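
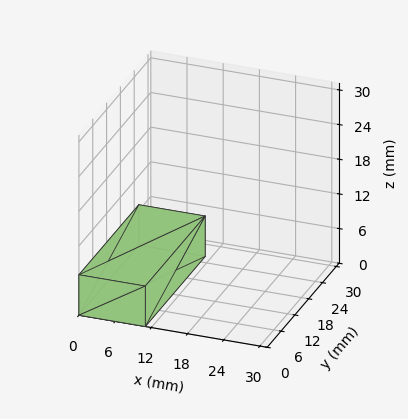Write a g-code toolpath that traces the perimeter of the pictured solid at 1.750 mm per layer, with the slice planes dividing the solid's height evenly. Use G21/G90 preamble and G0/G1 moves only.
Reading the render: the shape is a rectangular box, roughly 11 × 26 mm footprint and 7 mm tall (dimensions read to the nearest mm from the axis ticks). For the g-code, the solid's height is divided into equal slices at the stated Δz and each level perimeter traced with G1 moves after a G0 lift.

; perimeter-only toolpath
G21 ; units = mm
G90 ; absolute positioning
G28 ; home
; layer 1
G0 Z1.750
G0 X0.000 Y0.000
G1 X11.000 Y0.000
G1 X11.000 Y26.000
G1 X0.000 Y26.000
G1 X0.000 Y0.000
; layer 2
G0 Z3.500
G0 X0.000 Y0.000
G1 X11.000 Y0.000
G1 X11.000 Y26.000
G1 X0.000 Y26.000
G1 X0.000 Y0.000
; layer 3
G0 Z5.250
G0 X0.000 Y0.000
G1 X11.000 Y0.000
G1 X11.000 Y26.000
G1 X0.000 Y26.000
G1 X0.000 Y0.000
; layer 4
G0 Z7.000
G0 X0.000 Y0.000
G1 X11.000 Y0.000
G1 X11.000 Y26.000
G1 X0.000 Y26.000
G1 X0.000 Y0.000
M2 ; end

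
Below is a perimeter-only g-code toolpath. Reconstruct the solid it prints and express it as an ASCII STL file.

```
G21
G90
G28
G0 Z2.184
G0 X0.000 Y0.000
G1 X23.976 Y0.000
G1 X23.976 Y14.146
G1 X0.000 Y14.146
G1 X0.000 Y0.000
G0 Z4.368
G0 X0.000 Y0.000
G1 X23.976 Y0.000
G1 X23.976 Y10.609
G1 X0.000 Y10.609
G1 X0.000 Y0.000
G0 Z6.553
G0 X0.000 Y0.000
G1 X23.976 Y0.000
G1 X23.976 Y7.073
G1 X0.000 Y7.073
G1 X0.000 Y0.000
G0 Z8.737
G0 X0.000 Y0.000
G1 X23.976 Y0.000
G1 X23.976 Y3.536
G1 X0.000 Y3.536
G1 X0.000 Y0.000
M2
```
solid part
  facet normal 0.0000 0.0000 -1.0000
    outer loop
      vertex 23.976 17.682 0.000
      vertex 23.976 0.000 0.000
      vertex 0.000 0.000 0.000
    endloop
  endfacet
  facet normal 0.0000 0.0000 -1.0000
    outer loop
      vertex 0.000 17.682 0.000
      vertex 23.976 17.682 0.000
      vertex 0.000 0.000 0.000
    endloop
  endfacet
  facet normal 0.0000 -1.0000 0.0000
    outer loop
      vertex 0.000 0.000 0.000
      vertex 23.976 0.000 0.000
      vertex 23.976 0.000 10.921
    endloop
  endfacet
  facet normal 0.0000 -1.0000 0.0000
    outer loop
      vertex 0.000 0.000 0.000
      vertex 23.976 0.000 10.921
      vertex 0.000 0.000 10.921
    endloop
  endfacet
  facet normal 0.0000 0.5255 0.8508
    outer loop
      vertex 0.000 0.000 10.921
      vertex 23.976 0.000 10.921
      vertex 23.976 17.682 0.000
    endloop
  endfacet
  facet normal 0.0000 0.5255 0.8508
    outer loop
      vertex 0.000 0.000 10.921
      vertex 23.976 17.682 0.000
      vertex 0.000 17.682 0.000
    endloop
  endfacet
  facet normal -1.0000 0.0000 0.0000
    outer loop
      vertex 0.000 0.000 10.921
      vertex 0.000 17.682 0.000
      vertex 0.000 0.000 0.000
    endloop
  endfacet
  facet normal 1.0000 0.0000 0.0000
    outer loop
      vertex 23.976 0.000 0.000
      vertex 23.976 17.682 0.000
      vertex 23.976 0.000 10.921
    endloop
  endfacet
endsolid part

The G0 Z moves step by Δz≈2.184 mm. The G1 loops shrink linearly with z, so the solid tapers from its base footprint up to z≈10.9. Closing with a flat bottom cap and the tapered top and triangulating gives 8 facets — a wedge (ramp): 24 × 17.7 mm base, rising to 10.9 mm along the y=0 edge and sloping linearly to z=0 at y=17.7.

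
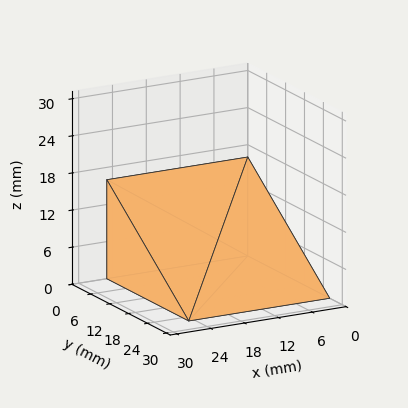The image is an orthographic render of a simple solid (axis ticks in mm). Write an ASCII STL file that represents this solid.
Reading the render: the shape is a wedge (ramp): 25 × 26 mm base, rising to 16 mm along the y=0 edge and sloping linearly to z=0 at y=26 (dimensions read to the nearest mm from the axis ticks). For the STL, each face is triangulated and given an outward normal.

solid part
  facet normal 0.0000 0.0000 -1.0000
    outer loop
      vertex 25.000 26.000 0.000
      vertex 25.000 0.000 0.000
      vertex 0.000 0.000 0.000
    endloop
  endfacet
  facet normal 0.0000 0.0000 -1.0000
    outer loop
      vertex 0.000 26.000 0.000
      vertex 25.000 26.000 0.000
      vertex 0.000 0.000 0.000
    endloop
  endfacet
  facet normal 0.0000 -1.0000 0.0000
    outer loop
      vertex 0.000 0.000 0.000
      vertex 25.000 0.000 0.000
      vertex 25.000 0.000 16.000
    endloop
  endfacet
  facet normal 0.0000 -1.0000 0.0000
    outer loop
      vertex 0.000 0.000 0.000
      vertex 25.000 0.000 16.000
      vertex 0.000 0.000 16.000
    endloop
  endfacet
  facet normal 0.0000 0.5241 0.8517
    outer loop
      vertex 0.000 0.000 16.000
      vertex 25.000 0.000 16.000
      vertex 25.000 26.000 0.000
    endloop
  endfacet
  facet normal 0.0000 0.5241 0.8517
    outer loop
      vertex 0.000 0.000 16.000
      vertex 25.000 26.000 0.000
      vertex 0.000 26.000 0.000
    endloop
  endfacet
  facet normal -1.0000 0.0000 0.0000
    outer loop
      vertex 0.000 0.000 16.000
      vertex 0.000 26.000 0.000
      vertex 0.000 0.000 0.000
    endloop
  endfacet
  facet normal 1.0000 0.0000 0.0000
    outer loop
      vertex 25.000 0.000 0.000
      vertex 25.000 26.000 0.000
      vertex 25.000 0.000 16.000
    endloop
  endfacet
endsolid part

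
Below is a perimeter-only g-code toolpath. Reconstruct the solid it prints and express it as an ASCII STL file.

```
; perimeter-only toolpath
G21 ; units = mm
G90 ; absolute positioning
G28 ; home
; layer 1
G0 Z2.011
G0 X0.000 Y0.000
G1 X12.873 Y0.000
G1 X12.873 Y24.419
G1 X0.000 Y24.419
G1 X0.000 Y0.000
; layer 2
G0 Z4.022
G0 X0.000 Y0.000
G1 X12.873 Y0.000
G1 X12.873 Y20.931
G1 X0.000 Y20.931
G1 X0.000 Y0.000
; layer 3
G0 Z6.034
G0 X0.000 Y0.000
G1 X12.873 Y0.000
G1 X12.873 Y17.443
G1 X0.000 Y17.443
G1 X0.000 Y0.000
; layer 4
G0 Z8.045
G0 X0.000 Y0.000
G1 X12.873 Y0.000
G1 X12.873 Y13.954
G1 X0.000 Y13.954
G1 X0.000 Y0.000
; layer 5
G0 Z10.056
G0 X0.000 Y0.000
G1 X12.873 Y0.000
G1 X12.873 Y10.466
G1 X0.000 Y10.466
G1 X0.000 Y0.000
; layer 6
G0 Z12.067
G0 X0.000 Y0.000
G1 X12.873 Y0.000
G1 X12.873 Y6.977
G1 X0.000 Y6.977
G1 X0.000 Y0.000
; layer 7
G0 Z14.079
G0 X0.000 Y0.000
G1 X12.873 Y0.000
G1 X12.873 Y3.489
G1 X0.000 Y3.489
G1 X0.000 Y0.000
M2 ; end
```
solid part
  facet normal 0.0000 0.0000 -1.0000
    outer loop
      vertex 12.873 27.908 0.000
      vertex 12.873 0.000 0.000
      vertex 0.000 0.000 0.000
    endloop
  endfacet
  facet normal 0.0000 0.0000 -1.0000
    outer loop
      vertex 0.000 27.908 0.000
      vertex 12.873 27.908 0.000
      vertex 0.000 0.000 0.000
    endloop
  endfacet
  facet normal 0.0000 -1.0000 0.0000
    outer loop
      vertex 0.000 0.000 0.000
      vertex 12.873 0.000 0.000
      vertex 12.873 0.000 16.090
    endloop
  endfacet
  facet normal 0.0000 -1.0000 0.0000
    outer loop
      vertex 0.000 0.000 0.000
      vertex 12.873 0.000 16.090
      vertex 0.000 0.000 16.090
    endloop
  endfacet
  facet normal 0.0000 0.4995 0.8663
    outer loop
      vertex 0.000 0.000 16.090
      vertex 12.873 0.000 16.090
      vertex 12.873 27.908 0.000
    endloop
  endfacet
  facet normal 0.0000 0.4995 0.8663
    outer loop
      vertex 0.000 0.000 16.090
      vertex 12.873 27.908 0.000
      vertex 0.000 27.908 0.000
    endloop
  endfacet
  facet normal -1.0000 0.0000 0.0000
    outer loop
      vertex 0.000 0.000 16.090
      vertex 0.000 27.908 0.000
      vertex 0.000 0.000 0.000
    endloop
  endfacet
  facet normal 1.0000 0.0000 0.0000
    outer loop
      vertex 12.873 0.000 0.000
      vertex 12.873 27.908 0.000
      vertex 12.873 0.000 16.090
    endloop
  endfacet
endsolid part

The G0 Z moves step by Δz≈2.011 mm. The G1 loops shrink linearly with z, so the solid tapers from its base footprint up to z≈16.1. Closing with a flat bottom cap and the tapered top and triangulating gives 8 facets — a wedge (ramp): 12.9 × 27.9 mm base, rising to 16.1 mm along the y=0 edge and sloping linearly to z=0 at y=27.9.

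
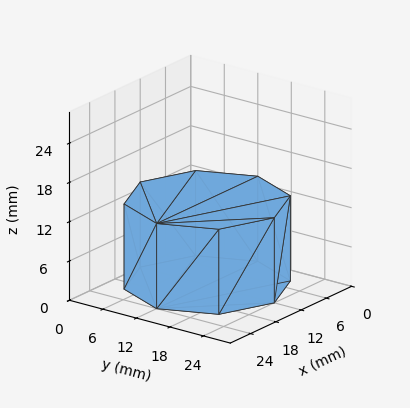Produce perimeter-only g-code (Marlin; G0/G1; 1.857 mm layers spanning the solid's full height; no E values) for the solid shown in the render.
Reading the render: the shape is a regular 8-sided prism (a cylinder approximated with 8 flat sides), circumscribed radius ≈ 12 mm, height ≈ 13 mm (dimensions read to the nearest mm from the axis ticks). For the g-code, the solid's height is divided into equal slices at the stated Δz and each level perimeter traced with G1 moves after a G0 lift.

; perimeter-only toolpath
G21 ; units = mm
G90 ; absolute positioning
G28 ; home
; layer 1
G0 Z1.857
G0 X24.000 Y12.000
G1 X20.485 Y20.485
G1 X12.000 Y24.000
G1 X3.515 Y20.485
G1 X0.000 Y12.000
G1 X3.515 Y3.515
G1 X12.000 Y0.000
G1 X20.485 Y3.515
G1 X24.000 Y12.000
; layer 2
G0 Z3.714
G0 X24.000 Y12.000
G1 X20.485 Y20.485
G1 X12.000 Y24.000
G1 X3.515 Y20.485
G1 X0.000 Y12.000
G1 X3.515 Y3.515
G1 X12.000 Y0.000
G1 X20.485 Y3.515
G1 X24.000 Y12.000
; layer 3
G0 Z5.571
G0 X24.000 Y12.000
G1 X20.485 Y20.485
G1 X12.000 Y24.000
G1 X3.515 Y20.485
G1 X0.000 Y12.000
G1 X3.515 Y3.515
G1 X12.000 Y0.000
G1 X20.485 Y3.515
G1 X24.000 Y12.000
; layer 4
G0 Z7.429
G0 X24.000 Y12.000
G1 X20.485 Y20.485
G1 X12.000 Y24.000
G1 X3.515 Y20.485
G1 X0.000 Y12.000
G1 X3.515 Y3.515
G1 X12.000 Y0.000
G1 X20.485 Y3.515
G1 X24.000 Y12.000
; layer 5
G0 Z9.286
G0 X24.000 Y12.000
G1 X20.485 Y20.485
G1 X12.000 Y24.000
G1 X3.515 Y20.485
G1 X0.000 Y12.000
G1 X3.515 Y3.515
G1 X12.000 Y0.000
G1 X20.485 Y3.515
G1 X24.000 Y12.000
; layer 6
G0 Z11.143
G0 X24.000 Y12.000
G1 X20.485 Y20.485
G1 X12.000 Y24.000
G1 X3.515 Y20.485
G1 X0.000 Y12.000
G1 X3.515 Y3.515
G1 X12.000 Y0.000
G1 X20.485 Y3.515
G1 X24.000 Y12.000
; layer 7
G0 Z13.000
G0 X24.000 Y12.000
G1 X20.485 Y20.485
G1 X12.000 Y24.000
G1 X3.515 Y20.485
G1 X0.000 Y12.000
G1 X3.515 Y3.515
G1 X12.000 Y0.000
G1 X20.485 Y3.515
G1 X24.000 Y12.000
M2 ; end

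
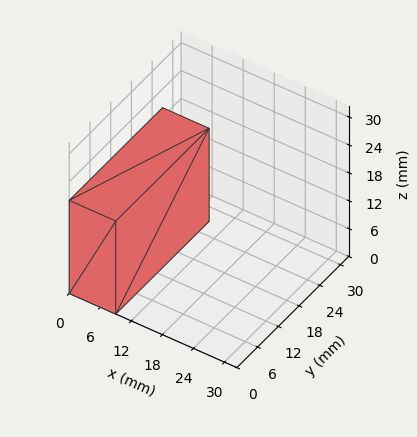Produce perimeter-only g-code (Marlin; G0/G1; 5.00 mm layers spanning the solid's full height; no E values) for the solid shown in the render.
Reading the render: the shape is a rectangular box, roughly 9 × 27 mm footprint and 20 mm tall (dimensions read to the nearest mm from the axis ticks). For the g-code, the solid's height is divided into equal slices at the stated Δz and each level perimeter traced with G1 moves after a G0 lift.

; perimeter-only toolpath
G21 ; units = mm
G90 ; absolute positioning
G28 ; home
; layer 1
G0 Z5.00
G0 X0.00 Y0.00
G1 X9.00 Y0.00
G1 X9.00 Y27.00
G1 X0.00 Y27.00
G1 X0.00 Y0.00
; layer 2
G0 Z10.00
G0 X0.00 Y0.00
G1 X9.00 Y0.00
G1 X9.00 Y27.00
G1 X0.00 Y27.00
G1 X0.00 Y0.00
; layer 3
G0 Z15.00
G0 X0.00 Y0.00
G1 X9.00 Y0.00
G1 X9.00 Y27.00
G1 X0.00 Y27.00
G1 X0.00 Y0.00
; layer 4
G0 Z20.00
G0 X0.00 Y0.00
G1 X9.00 Y0.00
G1 X9.00 Y27.00
G1 X0.00 Y27.00
G1 X0.00 Y0.00
M2 ; end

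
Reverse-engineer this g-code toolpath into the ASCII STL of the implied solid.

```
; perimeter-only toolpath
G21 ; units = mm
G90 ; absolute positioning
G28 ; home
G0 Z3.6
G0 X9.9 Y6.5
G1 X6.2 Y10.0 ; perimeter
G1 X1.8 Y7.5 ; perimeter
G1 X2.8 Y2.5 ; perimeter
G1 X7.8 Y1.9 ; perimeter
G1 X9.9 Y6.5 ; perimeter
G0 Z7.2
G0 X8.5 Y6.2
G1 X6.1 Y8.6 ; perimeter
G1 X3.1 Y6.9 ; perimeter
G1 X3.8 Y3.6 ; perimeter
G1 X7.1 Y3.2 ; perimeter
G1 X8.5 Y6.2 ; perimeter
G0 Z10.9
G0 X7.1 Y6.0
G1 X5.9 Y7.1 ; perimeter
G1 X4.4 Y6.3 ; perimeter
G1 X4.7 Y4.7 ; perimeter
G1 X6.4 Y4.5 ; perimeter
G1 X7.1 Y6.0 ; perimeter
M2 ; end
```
solid part
  facet normal 0.0000 0.0000 -1.0000
    outer loop
      vertex 0.5 8.1 0.0
      vertex 6.4 11.4 0.0
      vertex 11.3 6.8 0.0
    endloop
  endfacet
  facet normal 0.0000 0.0000 -1.0000
    outer loop
      vertex 1.8 1.5 0.0
      vertex 0.5 8.1 0.0
      vertex 11.3 6.8 0.0
    endloop
  endfacet
  facet normal 0.0000 0.0000 -1.0000
    outer loop
      vertex 8.5 0.7 0.0
      vertex 1.8 1.5 0.0
      vertex 11.3 6.8 0.0
    endloop
  endfacet
  facet normal 0.6519 0.6945 0.3045
    outer loop
      vertex 11.3 6.8 0.0
      vertex 6.4 11.4 0.0
      vertex 5.7 5.7 14.5
    endloop
  endfacet
  facet normal -0.4650 0.8314 0.3044
    outer loop
      vertex 6.4 11.4 0.0
      vertex 0.5 8.1 0.0
      vertex 5.7 5.7 14.5
    endloop
  endfacet
  facet normal -0.9345 -0.1841 0.3047
    outer loop
      vertex 0.5 8.1 0.0
      vertex 1.8 1.5 0.0
      vertex 5.7 5.7 14.5
    endloop
  endfacet
  facet normal -0.1129 -0.9458 0.3043
    outer loop
      vertex 1.8 1.5 0.0
      vertex 8.5 0.7 0.0
      vertex 5.7 5.7 14.5
    endloop
  endfacet
  facet normal 0.8658 -0.3974 0.3042
    outer loop
      vertex 8.5 0.7 0.0
      vertex 11.3 6.8 0.0
      vertex 5.7 5.7 14.5
    endloop
  endfacet
endsolid part

The G0 Z moves step by Δz≈3.6 mm. The G1 loops shrink linearly with z, so the solid tapers from its base footprint up to z≈14.5. Closing with a flat bottom cap and the tapered top and triangulating gives 8 facets — a regular 5-sided pyramid, base circumscribed radius ≈ 5.7 mm, apex at z ≈ 14.5 mm.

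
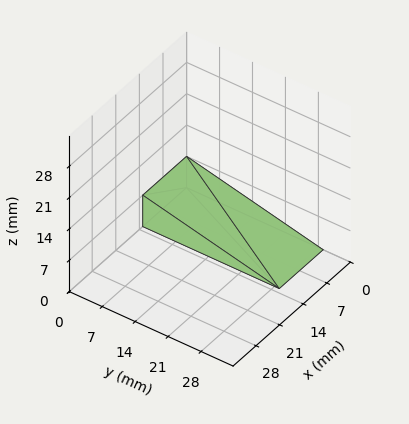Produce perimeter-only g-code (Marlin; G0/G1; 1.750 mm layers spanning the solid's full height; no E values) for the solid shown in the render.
Reading the render: the shape is a wedge (ramp): 13 × 29 mm base, rising to 7 mm along the y=0 edge and sloping linearly to z=0 at y=29 (dimensions read to the nearest mm from the axis ticks). For the g-code, the solid's height is divided into equal slices at the stated Δz and each level perimeter traced with G1 moves after a G0 lift.

; perimeter-only toolpath
G21 ; units = mm
G90 ; absolute positioning
G28 ; home
; layer 1
G0 Z1.750
G0 X0.000 Y0.000
G1 X13.000 Y0.000
G1 X13.000 Y21.750
G1 X0.000 Y21.750
G1 X0.000 Y0.000
; layer 2
G0 Z3.500
G0 X0.000 Y0.000
G1 X13.000 Y0.000
G1 X13.000 Y14.500
G1 X0.000 Y14.500
G1 X0.000 Y0.000
; layer 3
G0 Z5.250
G0 X0.000 Y0.000
G1 X13.000 Y0.000
G1 X13.000 Y7.250
G1 X0.000 Y7.250
G1 X0.000 Y0.000
M2 ; end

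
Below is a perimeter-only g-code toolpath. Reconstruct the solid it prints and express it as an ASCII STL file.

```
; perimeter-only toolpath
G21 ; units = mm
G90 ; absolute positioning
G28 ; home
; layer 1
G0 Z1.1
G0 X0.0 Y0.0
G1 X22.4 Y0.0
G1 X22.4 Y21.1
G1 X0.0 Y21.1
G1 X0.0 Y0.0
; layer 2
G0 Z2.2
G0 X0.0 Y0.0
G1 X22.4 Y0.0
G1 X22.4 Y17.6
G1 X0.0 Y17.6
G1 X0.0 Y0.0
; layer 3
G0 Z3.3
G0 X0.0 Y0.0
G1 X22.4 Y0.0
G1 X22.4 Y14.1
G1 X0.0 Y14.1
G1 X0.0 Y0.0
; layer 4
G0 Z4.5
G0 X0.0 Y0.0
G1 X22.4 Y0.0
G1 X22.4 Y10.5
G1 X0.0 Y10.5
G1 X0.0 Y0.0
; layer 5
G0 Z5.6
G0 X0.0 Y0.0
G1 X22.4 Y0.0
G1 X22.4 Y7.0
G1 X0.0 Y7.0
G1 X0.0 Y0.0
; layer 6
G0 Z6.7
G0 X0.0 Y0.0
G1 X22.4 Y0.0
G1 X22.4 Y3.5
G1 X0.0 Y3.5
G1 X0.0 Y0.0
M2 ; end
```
solid part
  facet normal 0.0000 0.0000 -1.0000
    outer loop
      vertex 22.4 24.6 0.0
      vertex 22.4 0.0 0.0
      vertex 0.0 0.0 0.0
    endloop
  endfacet
  facet normal 0.0000 0.0000 -1.0000
    outer loop
      vertex 0.0 24.6 0.0
      vertex 22.4 24.6 0.0
      vertex 0.0 0.0 0.0
    endloop
  endfacet
  facet normal 0.0000 -1.0000 0.0000
    outer loop
      vertex 0.0 0.0 0.0
      vertex 22.4 0.0 0.0
      vertex 22.4 0.0 7.8
    endloop
  endfacet
  facet normal 0.0000 -1.0000 0.0000
    outer loop
      vertex 0.0 0.0 0.0
      vertex 22.4 0.0 7.8
      vertex 0.0 0.0 7.8
    endloop
  endfacet
  facet normal 0.0000 0.3022 0.9532
    outer loop
      vertex 0.0 0.0 7.8
      vertex 22.4 0.0 7.8
      vertex 22.4 24.6 0.0
    endloop
  endfacet
  facet normal 0.0000 0.3022 0.9532
    outer loop
      vertex 0.0 0.0 7.8
      vertex 22.4 24.6 0.0
      vertex 0.0 24.6 0.0
    endloop
  endfacet
  facet normal -1.0000 0.0000 0.0000
    outer loop
      vertex 0.0 0.0 7.8
      vertex 0.0 24.6 0.0
      vertex 0.0 0.0 0.0
    endloop
  endfacet
  facet normal 1.0000 0.0000 0.0000
    outer loop
      vertex 22.4 0.0 0.0
      vertex 22.4 24.6 0.0
      vertex 22.4 0.0 7.8
    endloop
  endfacet
endsolid part

The G0 Z moves step by Δz≈1.1 mm. The G1 loops shrink linearly with z, so the solid tapers from its base footprint up to z≈7.8. Closing with a flat bottom cap and the tapered top and triangulating gives 8 facets — a wedge (ramp): 22.4 × 24.6 mm base, rising to 7.8 mm along the y=0 edge and sloping linearly to z=0 at y=24.6.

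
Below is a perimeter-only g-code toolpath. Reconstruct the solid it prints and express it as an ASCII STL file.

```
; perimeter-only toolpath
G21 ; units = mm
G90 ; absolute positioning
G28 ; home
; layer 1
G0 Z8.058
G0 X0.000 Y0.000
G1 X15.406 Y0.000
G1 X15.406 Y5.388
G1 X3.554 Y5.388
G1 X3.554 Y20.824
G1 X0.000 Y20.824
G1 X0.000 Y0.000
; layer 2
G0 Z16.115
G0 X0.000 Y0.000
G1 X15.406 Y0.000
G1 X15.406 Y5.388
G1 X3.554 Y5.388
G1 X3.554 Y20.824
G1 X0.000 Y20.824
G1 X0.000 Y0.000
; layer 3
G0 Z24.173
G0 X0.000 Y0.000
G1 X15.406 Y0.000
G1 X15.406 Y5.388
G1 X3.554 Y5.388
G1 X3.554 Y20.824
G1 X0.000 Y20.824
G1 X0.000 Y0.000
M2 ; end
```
solid part
  facet normal 0.0000 0.0000 -1.0000
    outer loop
      vertex 15.406 5.388 0.000
      vertex 15.406 0.000 0.000
      vertex 0.000 0.000 0.000
    endloop
  endfacet
  facet normal 0.0000 0.0000 -1.0000
    outer loop
      vertex 3.554 5.388 0.000
      vertex 15.406 5.388 0.000
      vertex 0.000 0.000 0.000
    endloop
  endfacet
  facet normal 0.0000 0.0000 -1.0000
    outer loop
      vertex 3.554 20.824 0.000
      vertex 3.554 5.388 0.000
      vertex 0.000 0.000 0.000
    endloop
  endfacet
  facet normal 0.0000 0.0000 -1.0000
    outer loop
      vertex 0.000 20.824 0.000
      vertex 3.554 20.824 0.000
      vertex 0.000 0.000 0.000
    endloop
  endfacet
  facet normal 0.0000 0.0000 1.0000
    outer loop
      vertex 0.000 0.000 24.173
      vertex 15.406 0.000 24.173
      vertex 15.406 5.388 24.173
    endloop
  endfacet
  facet normal 0.0000 0.0000 1.0000
    outer loop
      vertex 0.000 0.000 24.173
      vertex 15.406 5.388 24.173
      vertex 3.554 5.388 24.173
    endloop
  endfacet
  facet normal 0.0000 0.0000 1.0000
    outer loop
      vertex 0.000 0.000 24.173
      vertex 3.554 5.388 24.173
      vertex 3.554 20.824 24.173
    endloop
  endfacet
  facet normal 0.0000 0.0000 1.0000
    outer loop
      vertex 0.000 0.000 24.173
      vertex 3.554 20.824 24.173
      vertex 0.000 20.824 24.173
    endloop
  endfacet
  facet normal 0.0000 -1.0000 0.0000
    outer loop
      vertex 0.000 0.000 0.000
      vertex 15.406 0.000 0.000
      vertex 15.406 0.000 24.173
    endloop
  endfacet
  facet normal 0.0000 -1.0000 0.0000
    outer loop
      vertex 0.000 0.000 0.000
      vertex 15.406 0.000 24.173
      vertex 0.000 0.000 24.173
    endloop
  endfacet
  facet normal 1.0000 0.0000 0.0000
    outer loop
      vertex 15.406 0.000 0.000
      vertex 15.406 5.388 0.000
      vertex 15.406 5.388 24.173
    endloop
  endfacet
  facet normal 1.0000 0.0000 0.0000
    outer loop
      vertex 15.406 0.000 0.000
      vertex 15.406 5.388 24.173
      vertex 15.406 0.000 24.173
    endloop
  endfacet
  facet normal 0.0000 1.0000 0.0000
    outer loop
      vertex 15.406 5.388 0.000
      vertex 3.554 5.388 0.000
      vertex 3.554 5.388 24.173
    endloop
  endfacet
  facet normal 0.0000 1.0000 0.0000
    outer loop
      vertex 15.406 5.388 0.000
      vertex 3.554 5.388 24.173
      vertex 15.406 5.388 24.173
    endloop
  endfacet
  facet normal 1.0000 0.0000 0.0000
    outer loop
      vertex 3.554 5.388 0.000
      vertex 3.554 20.824 0.000
      vertex 3.554 20.824 24.173
    endloop
  endfacet
  facet normal 1.0000 0.0000 0.0000
    outer loop
      vertex 3.554 5.388 0.000
      vertex 3.554 20.824 24.173
      vertex 3.554 5.388 24.173
    endloop
  endfacet
  facet normal 0.0000 1.0000 0.0000
    outer loop
      vertex 3.554 20.824 0.000
      vertex 0.000 20.824 0.000
      vertex 0.000 20.824 24.173
    endloop
  endfacet
  facet normal 0.0000 1.0000 0.0000
    outer loop
      vertex 3.554 20.824 0.000
      vertex 0.000 20.824 24.173
      vertex 3.554 20.824 24.173
    endloop
  endfacet
  facet normal -1.0000 0.0000 0.0000
    outer loop
      vertex 0.000 20.824 0.000
      vertex 0.000 0.000 0.000
      vertex 0.000 0.000 24.173
    endloop
  endfacet
  facet normal -1.0000 0.0000 0.0000
    outer loop
      vertex 0.000 20.824 0.000
      vertex 0.000 0.000 24.173
      vertex 0.000 20.824 24.173
    endloop
  endfacet
endsolid part

The G0 Z moves step by Δz≈8.058 mm. Every layer's G1 loop is the same polygon, so the solid is a straight extrusion of it from z=0 to z≈24.2. Closing with flat bottom and top caps and triangulating gives 20 facets — an L-shaped prism: outer 15.4 × 20.8 mm, arm thicknesses ≈ 5.39 mm (horizontal) and 3.55 mm (vertical), extruded 24.2 mm in z.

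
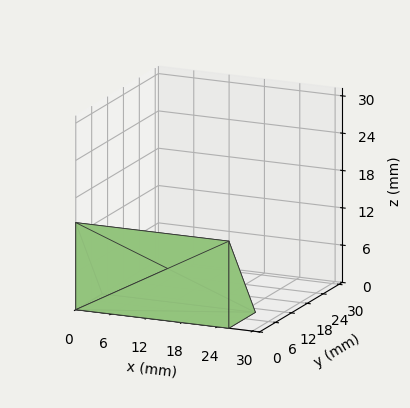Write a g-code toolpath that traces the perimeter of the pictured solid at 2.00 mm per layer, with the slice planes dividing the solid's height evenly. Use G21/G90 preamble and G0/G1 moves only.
Reading the render: the shape is a wedge (ramp): 26 × 10 mm base, rising to 14 mm along the y=0 edge and sloping linearly to z=0 at y=10 (dimensions read to the nearest mm from the axis ticks). For the g-code, the solid's height is divided into equal slices at the stated Δz and each level perimeter traced with G1 moves after a G0 lift.

; perimeter-only toolpath
G21 ; units = mm
G90 ; absolute positioning
G28 ; home
; layer 1
G0 Z2.00
G0 X0.00 Y0.00
G1 X26.00 Y0.00
G1 X26.00 Y8.57
G1 X0.00 Y8.57
G1 X0.00 Y0.00
; layer 2
G0 Z4.00
G0 X0.00 Y0.00
G1 X26.00 Y0.00
G1 X26.00 Y7.14
G1 X0.00 Y7.14
G1 X0.00 Y0.00
; layer 3
G0 Z6.00
G0 X0.00 Y0.00
G1 X26.00 Y0.00
G1 X26.00 Y5.71
G1 X0.00 Y5.71
G1 X0.00 Y0.00
; layer 4
G0 Z8.00
G0 X0.00 Y0.00
G1 X26.00 Y0.00
G1 X26.00 Y4.29
G1 X0.00 Y4.29
G1 X0.00 Y0.00
; layer 5
G0 Z10.00
G0 X0.00 Y0.00
G1 X26.00 Y0.00
G1 X26.00 Y2.86
G1 X0.00 Y2.86
G1 X0.00 Y0.00
; layer 6
G0 Z12.00
G0 X0.00 Y0.00
G1 X26.00 Y0.00
G1 X26.00 Y1.43
G1 X0.00 Y1.43
G1 X0.00 Y0.00
M2 ; end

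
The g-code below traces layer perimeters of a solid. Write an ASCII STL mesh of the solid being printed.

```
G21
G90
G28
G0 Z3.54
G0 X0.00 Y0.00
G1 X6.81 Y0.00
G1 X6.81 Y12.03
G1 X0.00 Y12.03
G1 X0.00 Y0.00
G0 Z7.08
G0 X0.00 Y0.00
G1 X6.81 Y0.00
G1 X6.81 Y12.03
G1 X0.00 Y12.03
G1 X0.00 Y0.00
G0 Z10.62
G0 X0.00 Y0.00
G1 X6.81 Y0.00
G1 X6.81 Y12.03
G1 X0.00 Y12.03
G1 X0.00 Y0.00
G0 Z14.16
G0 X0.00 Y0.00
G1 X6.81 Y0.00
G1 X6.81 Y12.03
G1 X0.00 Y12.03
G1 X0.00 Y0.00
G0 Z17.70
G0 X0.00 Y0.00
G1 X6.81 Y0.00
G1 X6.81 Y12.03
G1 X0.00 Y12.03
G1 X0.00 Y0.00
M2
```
solid part
  facet normal 0.0000 0.0000 -1.0000
    outer loop
      vertex 6.81 12.03 0.00
      vertex 6.81 0.00 0.00
      vertex 0.00 0.00 0.00
    endloop
  endfacet
  facet normal 0.0000 0.0000 -1.0000
    outer loop
      vertex 0.00 12.03 0.00
      vertex 6.81 12.03 0.00
      vertex 0.00 0.00 0.00
    endloop
  endfacet
  facet normal 0.0000 0.0000 1.0000
    outer loop
      vertex 0.00 0.00 17.70
      vertex 6.81 0.00 17.70
      vertex 6.81 12.03 17.70
    endloop
  endfacet
  facet normal 0.0000 0.0000 1.0000
    outer loop
      vertex 0.00 0.00 17.70
      vertex 6.81 12.03 17.70
      vertex 0.00 12.03 17.70
    endloop
  endfacet
  facet normal 0.0000 -1.0000 0.0000
    outer loop
      vertex 0.00 0.00 0.00
      vertex 6.81 0.00 0.00
      vertex 6.81 0.00 17.70
    endloop
  endfacet
  facet normal 0.0000 -1.0000 0.0000
    outer loop
      vertex 0.00 0.00 0.00
      vertex 6.81 0.00 17.70
      vertex 0.00 0.00 17.70
    endloop
  endfacet
  facet normal 0.0000 1.0000 0.0000
    outer loop
      vertex 6.81 12.03 17.70
      vertex 6.81 12.03 0.00
      vertex 0.00 12.03 0.00
    endloop
  endfacet
  facet normal 0.0000 1.0000 0.0000
    outer loop
      vertex 0.00 12.03 17.70
      vertex 6.81 12.03 17.70
      vertex 0.00 12.03 0.00
    endloop
  endfacet
  facet normal -1.0000 0.0000 0.0000
    outer loop
      vertex 0.00 12.03 17.70
      vertex 0.00 12.03 0.00
      vertex 0.00 0.00 0.00
    endloop
  endfacet
  facet normal -1.0000 0.0000 0.0000
    outer loop
      vertex 0.00 0.00 17.70
      vertex 0.00 12.03 17.70
      vertex 0.00 0.00 0.00
    endloop
  endfacet
  facet normal 1.0000 0.0000 0.0000
    outer loop
      vertex 6.81 0.00 0.00
      vertex 6.81 12.03 0.00
      vertex 6.81 12.03 17.70
    endloop
  endfacet
  facet normal 1.0000 0.0000 0.0000
    outer loop
      vertex 6.81 0.00 0.00
      vertex 6.81 12.03 17.70
      vertex 6.81 0.00 17.70
    endloop
  endfacet
endsolid part

The G0 Z moves step by Δz≈3.54 mm. Every layer's G1 loop is the same polygon, so the solid is a straight extrusion of it from z=0 to z≈17.7. Closing with flat bottom and top caps and triangulating gives 12 facets — a rectangular box, roughly 6.81 × 12 mm footprint and 17.7 mm tall.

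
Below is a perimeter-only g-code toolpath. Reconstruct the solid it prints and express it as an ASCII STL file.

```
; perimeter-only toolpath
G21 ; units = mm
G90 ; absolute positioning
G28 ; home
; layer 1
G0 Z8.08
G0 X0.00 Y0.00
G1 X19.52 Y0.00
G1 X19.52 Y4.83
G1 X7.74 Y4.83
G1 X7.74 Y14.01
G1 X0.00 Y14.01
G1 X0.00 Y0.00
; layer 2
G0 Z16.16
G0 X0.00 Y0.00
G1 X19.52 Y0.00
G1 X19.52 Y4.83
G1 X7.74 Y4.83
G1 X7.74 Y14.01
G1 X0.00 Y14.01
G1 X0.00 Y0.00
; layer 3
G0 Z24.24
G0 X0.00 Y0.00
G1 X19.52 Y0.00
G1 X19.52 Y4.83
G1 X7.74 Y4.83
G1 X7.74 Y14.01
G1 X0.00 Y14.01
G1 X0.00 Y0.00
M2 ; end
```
solid part
  facet normal 0.0000 0.0000 -1.0000
    outer loop
      vertex 19.52 4.83 0.00
      vertex 19.52 0.00 0.00
      vertex 0.00 0.00 0.00
    endloop
  endfacet
  facet normal 0.0000 0.0000 -1.0000
    outer loop
      vertex 7.74 4.83 0.00
      vertex 19.52 4.83 0.00
      vertex 0.00 0.00 0.00
    endloop
  endfacet
  facet normal 0.0000 0.0000 -1.0000
    outer loop
      vertex 7.74 14.01 0.00
      vertex 7.74 4.83 0.00
      vertex 0.00 0.00 0.00
    endloop
  endfacet
  facet normal 0.0000 0.0000 -1.0000
    outer loop
      vertex 0.00 14.01 0.00
      vertex 7.74 14.01 0.00
      vertex 0.00 0.00 0.00
    endloop
  endfacet
  facet normal 0.0000 0.0000 1.0000
    outer loop
      vertex 0.00 0.00 24.24
      vertex 19.52 0.00 24.24
      vertex 19.52 4.83 24.24
    endloop
  endfacet
  facet normal 0.0000 0.0000 1.0000
    outer loop
      vertex 0.00 0.00 24.24
      vertex 19.52 4.83 24.24
      vertex 7.74 4.83 24.24
    endloop
  endfacet
  facet normal 0.0000 0.0000 1.0000
    outer loop
      vertex 0.00 0.00 24.24
      vertex 7.74 4.83 24.24
      vertex 7.74 14.01 24.24
    endloop
  endfacet
  facet normal 0.0000 0.0000 1.0000
    outer loop
      vertex 0.00 0.00 24.24
      vertex 7.74 14.01 24.24
      vertex 0.00 14.01 24.24
    endloop
  endfacet
  facet normal 0.0000 -1.0000 0.0000
    outer loop
      vertex 0.00 0.00 0.00
      vertex 19.52 0.00 0.00
      vertex 19.52 0.00 24.24
    endloop
  endfacet
  facet normal 0.0000 -1.0000 0.0000
    outer loop
      vertex 0.00 0.00 0.00
      vertex 19.52 0.00 24.24
      vertex 0.00 0.00 24.24
    endloop
  endfacet
  facet normal 1.0000 0.0000 0.0000
    outer loop
      vertex 19.52 0.00 0.00
      vertex 19.52 4.83 0.00
      vertex 19.52 4.83 24.24
    endloop
  endfacet
  facet normal 1.0000 0.0000 0.0000
    outer loop
      vertex 19.52 0.00 0.00
      vertex 19.52 4.83 24.24
      vertex 19.52 0.00 24.24
    endloop
  endfacet
  facet normal 0.0000 1.0000 0.0000
    outer loop
      vertex 19.52 4.83 0.00
      vertex 7.74 4.83 0.00
      vertex 7.74 4.83 24.24
    endloop
  endfacet
  facet normal 0.0000 1.0000 0.0000
    outer loop
      vertex 19.52 4.83 0.00
      vertex 7.74 4.83 24.24
      vertex 19.52 4.83 24.24
    endloop
  endfacet
  facet normal 1.0000 0.0000 0.0000
    outer loop
      vertex 7.74 4.83 0.00
      vertex 7.74 14.01 0.00
      vertex 7.74 14.01 24.24
    endloop
  endfacet
  facet normal 1.0000 0.0000 0.0000
    outer loop
      vertex 7.74 4.83 0.00
      vertex 7.74 14.01 24.24
      vertex 7.74 4.83 24.24
    endloop
  endfacet
  facet normal 0.0000 1.0000 0.0000
    outer loop
      vertex 7.74 14.01 0.00
      vertex 0.00 14.01 0.00
      vertex 0.00 14.01 24.24
    endloop
  endfacet
  facet normal 0.0000 1.0000 0.0000
    outer loop
      vertex 7.74 14.01 0.00
      vertex 0.00 14.01 24.24
      vertex 7.74 14.01 24.24
    endloop
  endfacet
  facet normal -1.0000 0.0000 0.0000
    outer loop
      vertex 0.00 14.01 0.00
      vertex 0.00 0.00 0.00
      vertex 0.00 0.00 24.24
    endloop
  endfacet
  facet normal -1.0000 0.0000 0.0000
    outer loop
      vertex 0.00 14.01 0.00
      vertex 0.00 0.00 24.24
      vertex 0.00 14.01 24.24
    endloop
  endfacet
endsolid part

The G0 Z moves step by Δz≈8.08 mm. Every layer's G1 loop is the same polygon, so the solid is a straight extrusion of it from z=0 to z≈24.2. Closing with flat bottom and top caps and triangulating gives 20 facets — an L-shaped prism: outer 19.5 × 14 mm, arm thicknesses ≈ 4.83 mm (horizontal) and 7.74 mm (vertical), extruded 24.2 mm in z.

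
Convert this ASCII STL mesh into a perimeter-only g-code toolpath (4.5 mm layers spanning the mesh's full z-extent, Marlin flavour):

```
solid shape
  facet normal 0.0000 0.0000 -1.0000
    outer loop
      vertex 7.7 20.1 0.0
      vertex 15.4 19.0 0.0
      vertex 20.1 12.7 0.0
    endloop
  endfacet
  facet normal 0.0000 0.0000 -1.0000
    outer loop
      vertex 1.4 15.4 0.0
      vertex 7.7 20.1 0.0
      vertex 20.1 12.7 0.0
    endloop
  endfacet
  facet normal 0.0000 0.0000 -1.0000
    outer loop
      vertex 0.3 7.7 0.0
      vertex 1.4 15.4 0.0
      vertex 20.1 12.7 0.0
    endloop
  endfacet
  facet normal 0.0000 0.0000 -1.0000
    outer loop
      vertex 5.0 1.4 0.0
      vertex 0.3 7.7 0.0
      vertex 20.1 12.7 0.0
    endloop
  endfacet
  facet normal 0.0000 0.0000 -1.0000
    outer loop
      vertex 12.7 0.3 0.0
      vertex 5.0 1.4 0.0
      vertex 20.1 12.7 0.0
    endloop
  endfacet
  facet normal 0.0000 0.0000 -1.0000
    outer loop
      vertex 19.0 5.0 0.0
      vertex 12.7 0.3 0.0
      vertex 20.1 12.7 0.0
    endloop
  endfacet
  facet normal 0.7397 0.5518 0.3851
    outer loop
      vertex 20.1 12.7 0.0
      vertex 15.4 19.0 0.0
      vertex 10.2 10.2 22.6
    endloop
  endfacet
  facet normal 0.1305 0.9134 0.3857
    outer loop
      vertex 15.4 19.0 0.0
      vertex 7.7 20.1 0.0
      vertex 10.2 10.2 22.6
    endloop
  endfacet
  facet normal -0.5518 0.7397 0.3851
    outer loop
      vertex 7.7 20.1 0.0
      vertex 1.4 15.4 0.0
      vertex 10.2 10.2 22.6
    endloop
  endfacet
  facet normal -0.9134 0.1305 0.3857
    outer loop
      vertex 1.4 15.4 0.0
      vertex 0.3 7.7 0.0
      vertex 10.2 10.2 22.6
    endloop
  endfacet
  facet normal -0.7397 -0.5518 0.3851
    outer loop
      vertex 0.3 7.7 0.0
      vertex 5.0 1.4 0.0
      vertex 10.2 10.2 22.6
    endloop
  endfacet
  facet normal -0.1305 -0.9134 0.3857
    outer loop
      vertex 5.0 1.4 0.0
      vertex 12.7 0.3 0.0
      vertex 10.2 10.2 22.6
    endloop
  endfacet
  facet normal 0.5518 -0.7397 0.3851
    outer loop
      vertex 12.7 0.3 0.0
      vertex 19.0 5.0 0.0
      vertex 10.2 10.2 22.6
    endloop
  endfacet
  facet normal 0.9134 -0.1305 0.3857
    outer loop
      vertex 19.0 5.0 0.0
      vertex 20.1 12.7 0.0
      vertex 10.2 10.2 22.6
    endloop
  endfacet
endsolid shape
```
; perimeter-only toolpath
G21 ; units = mm
G90 ; absolute positioning
G28 ; home
; layer 1
G0 Z4.5
G0 X18.1 Y12.2
G1 X14.4 Y17.2
G1 X8.2 Y18.1
G1 X3.2 Y14.4
G1 X2.3 Y8.2
G1 X6.0 Y3.2
G1 X12.2 Y2.3
G1 X17.2 Y6.0
G1 X18.1 Y12.2
; layer 2
G0 Z9.0
G0 X16.1 Y11.7
G1 X13.3 Y15.5
G1 X8.7 Y16.1
G1 X4.9 Y13.3
G1 X4.3 Y8.7
G1 X7.1 Y4.9
G1 X11.7 Y4.3
G1 X15.5 Y7.1
G1 X16.1 Y11.7
; layer 3
G0 Z13.6
G0 X14.2 Y11.2
G1 X12.3 Y13.7
G1 X9.2 Y14.2
G1 X6.7 Y12.3
G1 X6.2 Y9.2
G1 X8.1 Y6.7
G1 X11.2 Y6.2
G1 X13.7 Y8.1
G1 X14.2 Y11.2
; layer 4
G0 Z18.1
G0 X12.2 Y10.7
G1 X11.2 Y12.0
G1 X9.7 Y12.2
G1 X8.4 Y11.2
G1 X8.2 Y9.7
G1 X9.2 Y8.4
G1 X10.7 Y8.2
G1 X12.0 Y9.2
G1 X12.2 Y10.7
M2 ; end

The solid is a regular 8-sided pyramid, base circumscribed radius ≈ 10.2 mm, apex at z ≈ 22.6 mm. Slicing at Δz = 4.5 mm — 5 equal slices spanning the solid's height, so layer i sits at z = i·h/5 — gives 4 non-empty perimeters. Each is a 8-segment closed polygon; G0 lifts to the layer z and rapids to the start vertex, then G1 traces the edges. The cross-section shrinks linearly with z (the slice at the apex is degenerate and omitted).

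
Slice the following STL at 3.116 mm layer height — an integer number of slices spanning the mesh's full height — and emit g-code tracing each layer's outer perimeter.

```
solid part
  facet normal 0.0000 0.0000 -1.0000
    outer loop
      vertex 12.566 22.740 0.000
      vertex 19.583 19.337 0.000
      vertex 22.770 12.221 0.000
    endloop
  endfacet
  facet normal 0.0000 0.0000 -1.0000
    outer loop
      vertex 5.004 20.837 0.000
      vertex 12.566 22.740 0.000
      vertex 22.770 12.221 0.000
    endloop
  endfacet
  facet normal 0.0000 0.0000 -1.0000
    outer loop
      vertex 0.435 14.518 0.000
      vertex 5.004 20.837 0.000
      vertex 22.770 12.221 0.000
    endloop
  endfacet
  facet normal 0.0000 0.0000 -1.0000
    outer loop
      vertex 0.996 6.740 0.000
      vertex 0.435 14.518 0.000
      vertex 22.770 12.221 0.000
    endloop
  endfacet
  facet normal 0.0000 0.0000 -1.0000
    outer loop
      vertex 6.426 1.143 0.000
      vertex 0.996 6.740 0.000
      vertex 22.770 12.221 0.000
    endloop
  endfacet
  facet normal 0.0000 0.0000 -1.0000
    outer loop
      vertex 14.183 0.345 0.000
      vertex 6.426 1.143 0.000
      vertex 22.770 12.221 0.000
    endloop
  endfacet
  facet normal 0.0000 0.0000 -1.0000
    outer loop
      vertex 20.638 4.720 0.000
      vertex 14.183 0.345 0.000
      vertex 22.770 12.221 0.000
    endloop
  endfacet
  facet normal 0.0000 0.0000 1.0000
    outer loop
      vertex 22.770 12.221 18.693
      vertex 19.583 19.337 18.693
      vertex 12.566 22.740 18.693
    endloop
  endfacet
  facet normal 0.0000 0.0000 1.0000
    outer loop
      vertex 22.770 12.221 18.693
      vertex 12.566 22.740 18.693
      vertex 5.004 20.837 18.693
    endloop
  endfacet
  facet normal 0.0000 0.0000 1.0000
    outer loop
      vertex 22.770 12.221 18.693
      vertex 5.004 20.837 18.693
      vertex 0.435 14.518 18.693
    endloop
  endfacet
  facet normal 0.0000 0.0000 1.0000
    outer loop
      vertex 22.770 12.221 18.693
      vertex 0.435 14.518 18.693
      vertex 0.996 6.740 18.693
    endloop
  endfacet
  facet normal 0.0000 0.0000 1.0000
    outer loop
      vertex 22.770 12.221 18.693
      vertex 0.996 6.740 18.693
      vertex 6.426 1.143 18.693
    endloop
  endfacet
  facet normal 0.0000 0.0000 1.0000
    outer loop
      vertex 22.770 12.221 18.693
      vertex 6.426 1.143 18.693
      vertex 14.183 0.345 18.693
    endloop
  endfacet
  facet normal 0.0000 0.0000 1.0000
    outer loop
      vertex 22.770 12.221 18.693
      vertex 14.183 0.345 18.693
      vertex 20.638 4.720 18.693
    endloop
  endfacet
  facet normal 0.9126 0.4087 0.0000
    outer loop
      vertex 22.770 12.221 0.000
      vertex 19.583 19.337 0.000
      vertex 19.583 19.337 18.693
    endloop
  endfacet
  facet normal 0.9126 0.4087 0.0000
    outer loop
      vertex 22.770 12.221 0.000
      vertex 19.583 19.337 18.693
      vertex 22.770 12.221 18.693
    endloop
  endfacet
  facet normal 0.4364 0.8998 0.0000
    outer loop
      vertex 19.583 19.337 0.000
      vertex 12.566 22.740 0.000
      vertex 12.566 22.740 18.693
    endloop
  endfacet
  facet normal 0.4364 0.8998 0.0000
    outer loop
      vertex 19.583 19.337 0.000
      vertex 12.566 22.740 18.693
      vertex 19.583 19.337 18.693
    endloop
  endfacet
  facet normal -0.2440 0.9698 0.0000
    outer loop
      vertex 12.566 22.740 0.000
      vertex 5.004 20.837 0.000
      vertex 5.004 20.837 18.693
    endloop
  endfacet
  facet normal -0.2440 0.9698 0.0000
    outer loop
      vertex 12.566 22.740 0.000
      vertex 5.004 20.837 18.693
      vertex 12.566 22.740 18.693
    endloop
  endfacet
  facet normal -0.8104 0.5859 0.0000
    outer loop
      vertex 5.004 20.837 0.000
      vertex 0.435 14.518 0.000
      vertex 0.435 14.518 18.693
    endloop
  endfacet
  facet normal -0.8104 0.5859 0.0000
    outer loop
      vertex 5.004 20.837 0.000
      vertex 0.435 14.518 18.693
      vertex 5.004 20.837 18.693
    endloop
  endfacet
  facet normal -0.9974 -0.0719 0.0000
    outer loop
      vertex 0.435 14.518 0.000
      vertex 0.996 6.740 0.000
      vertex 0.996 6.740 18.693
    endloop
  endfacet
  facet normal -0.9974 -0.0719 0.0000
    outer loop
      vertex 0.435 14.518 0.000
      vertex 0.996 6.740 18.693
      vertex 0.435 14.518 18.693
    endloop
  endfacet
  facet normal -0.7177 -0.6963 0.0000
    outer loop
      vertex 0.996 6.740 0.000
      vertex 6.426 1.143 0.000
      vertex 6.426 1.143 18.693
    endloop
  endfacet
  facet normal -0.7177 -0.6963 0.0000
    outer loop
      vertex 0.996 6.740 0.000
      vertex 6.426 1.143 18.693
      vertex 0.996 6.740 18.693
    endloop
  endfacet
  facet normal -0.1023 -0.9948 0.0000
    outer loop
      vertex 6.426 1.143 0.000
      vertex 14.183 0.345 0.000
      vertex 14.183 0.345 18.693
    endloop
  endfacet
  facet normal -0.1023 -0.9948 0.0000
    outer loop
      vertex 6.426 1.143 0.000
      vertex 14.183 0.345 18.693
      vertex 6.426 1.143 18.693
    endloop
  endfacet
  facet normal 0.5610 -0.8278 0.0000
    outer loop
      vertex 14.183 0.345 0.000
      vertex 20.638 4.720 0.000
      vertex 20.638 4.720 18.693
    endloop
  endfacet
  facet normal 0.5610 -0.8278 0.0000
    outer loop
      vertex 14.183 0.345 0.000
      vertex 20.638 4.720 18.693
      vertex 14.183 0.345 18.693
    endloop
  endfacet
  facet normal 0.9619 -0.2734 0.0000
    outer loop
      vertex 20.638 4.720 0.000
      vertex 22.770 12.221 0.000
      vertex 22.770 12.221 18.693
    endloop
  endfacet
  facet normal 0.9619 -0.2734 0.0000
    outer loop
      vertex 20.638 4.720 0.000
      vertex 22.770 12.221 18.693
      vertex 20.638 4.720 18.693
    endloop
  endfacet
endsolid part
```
; perimeter-only toolpath
G21 ; units = mm
G90 ; absolute positioning
G28 ; home
; layer 1
G0 Z3.116
G0 X22.770 Y12.221
G1 X19.583 Y19.337
G1 X12.566 Y22.740
G1 X5.004 Y20.837
G1 X0.435 Y14.518
G1 X0.996 Y6.740
G1 X6.426 Y1.143
G1 X14.183 Y0.345
G1 X20.638 Y4.720
G1 X22.770 Y12.221
; layer 2
G0 Z6.231
G0 X22.770 Y12.221
G1 X19.583 Y19.337
G1 X12.566 Y22.740
G1 X5.004 Y20.837
G1 X0.435 Y14.518
G1 X0.996 Y6.740
G1 X6.426 Y1.143
G1 X14.183 Y0.345
G1 X20.638 Y4.720
G1 X22.770 Y12.221
; layer 3
G0 Z9.347
G0 X22.770 Y12.221
G1 X19.583 Y19.337
G1 X12.566 Y22.740
G1 X5.004 Y20.837
G1 X0.435 Y14.518
G1 X0.996 Y6.740
G1 X6.426 Y1.143
G1 X14.183 Y0.345
G1 X20.638 Y4.720
G1 X22.770 Y12.221
; layer 4
G0 Z12.462
G0 X22.770 Y12.221
G1 X19.583 Y19.337
G1 X12.566 Y22.740
G1 X5.004 Y20.837
G1 X0.435 Y14.518
G1 X0.996 Y6.740
G1 X6.426 Y1.143
G1 X14.183 Y0.345
G1 X20.638 Y4.720
G1 X22.770 Y12.221
; layer 5
G0 Z15.578
G0 X22.770 Y12.221
G1 X19.583 Y19.337
G1 X12.566 Y22.740
G1 X5.004 Y20.837
G1 X0.435 Y14.518
G1 X0.996 Y6.740
G1 X6.426 Y1.143
G1 X14.183 Y0.345
G1 X20.638 Y4.720
G1 X22.770 Y12.221
; layer 6
G0 Z18.693
G0 X22.770 Y12.221
G1 X19.583 Y19.337
G1 X12.566 Y22.740
G1 X5.004 Y20.837
G1 X0.435 Y14.518
G1 X0.996 Y6.740
G1 X6.426 Y1.143
G1 X14.183 Y0.345
G1 X20.638 Y4.720
G1 X22.770 Y12.221
M2 ; end

The solid is a regular 9-sided prism (a cylinder approximated with 9 flat sides), circumscribed radius ≈ 11.4 mm, height ≈ 18.7 mm. Slicing at Δz = 3.116 mm — 6 equal slices spanning the solid's height, so layer i sits at z = i·h/6 — gives 6 non-empty perimeters. Each is a 9-segment closed polygon; G0 lifts to the layer z and rapids to the start vertex, then G1 traces the edges.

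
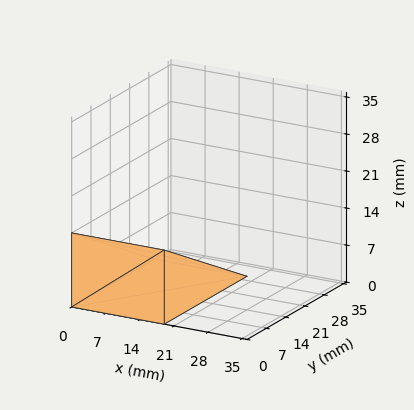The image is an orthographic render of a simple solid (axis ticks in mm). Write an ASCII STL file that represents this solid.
Reading the render: the shape is a wedge (ramp): 19 × 30 mm base, rising to 14 mm along the y=0 edge and sloping linearly to z=0 at y=30 (dimensions read to the nearest mm from the axis ticks). For the STL, each face is triangulated and given an outward normal.

solid part
  facet normal 0.0000 0.0000 -1.0000
    outer loop
      vertex 19.000 30.000 0.000
      vertex 19.000 0.000 0.000
      vertex 0.000 0.000 0.000
    endloop
  endfacet
  facet normal 0.0000 0.0000 -1.0000
    outer loop
      vertex 0.000 30.000 0.000
      vertex 19.000 30.000 0.000
      vertex 0.000 0.000 0.000
    endloop
  endfacet
  facet normal 0.0000 -1.0000 0.0000
    outer loop
      vertex 0.000 0.000 0.000
      vertex 19.000 0.000 0.000
      vertex 19.000 0.000 14.000
    endloop
  endfacet
  facet normal 0.0000 -1.0000 0.0000
    outer loop
      vertex 0.000 0.000 0.000
      vertex 19.000 0.000 14.000
      vertex 0.000 0.000 14.000
    endloop
  endfacet
  facet normal 0.0000 0.4229 0.9062
    outer loop
      vertex 0.000 0.000 14.000
      vertex 19.000 0.000 14.000
      vertex 19.000 30.000 0.000
    endloop
  endfacet
  facet normal 0.0000 0.4229 0.9062
    outer loop
      vertex 0.000 0.000 14.000
      vertex 19.000 30.000 0.000
      vertex 0.000 30.000 0.000
    endloop
  endfacet
  facet normal -1.0000 0.0000 0.0000
    outer loop
      vertex 0.000 0.000 14.000
      vertex 0.000 30.000 0.000
      vertex 0.000 0.000 0.000
    endloop
  endfacet
  facet normal 1.0000 0.0000 0.0000
    outer loop
      vertex 19.000 0.000 0.000
      vertex 19.000 30.000 0.000
      vertex 19.000 0.000 14.000
    endloop
  endfacet
endsolid part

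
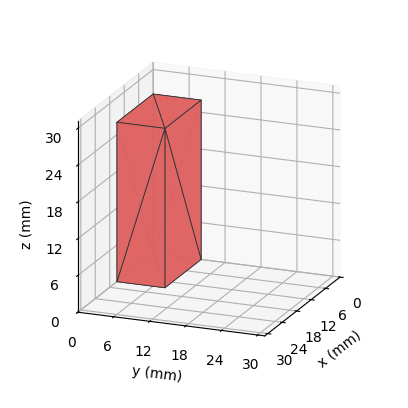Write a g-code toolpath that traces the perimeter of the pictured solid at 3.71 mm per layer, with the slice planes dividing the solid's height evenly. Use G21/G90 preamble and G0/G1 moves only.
Reading the render: the shape is a rectangular box, roughly 15 × 8 mm footprint and 26 mm tall (dimensions read to the nearest mm from the axis ticks). For the g-code, the solid's height is divided into equal slices at the stated Δz and each level perimeter traced with G1 moves after a G0 lift.

; perimeter-only toolpath
G21 ; units = mm
G90 ; absolute positioning
G28 ; home
; layer 1
G0 Z3.71
G0 X0.00 Y0.00
G1 X15.00 Y0.00
G1 X15.00 Y8.00
G1 X0.00 Y8.00
G1 X0.00 Y0.00
; layer 2
G0 Z7.43
G0 X0.00 Y0.00
G1 X15.00 Y0.00
G1 X15.00 Y8.00
G1 X0.00 Y8.00
G1 X0.00 Y0.00
; layer 3
G0 Z11.14
G0 X0.00 Y0.00
G1 X15.00 Y0.00
G1 X15.00 Y8.00
G1 X0.00 Y8.00
G1 X0.00 Y0.00
; layer 4
G0 Z14.86
G0 X0.00 Y0.00
G1 X15.00 Y0.00
G1 X15.00 Y8.00
G1 X0.00 Y8.00
G1 X0.00 Y0.00
; layer 5
G0 Z18.57
G0 X0.00 Y0.00
G1 X15.00 Y0.00
G1 X15.00 Y8.00
G1 X0.00 Y8.00
G1 X0.00 Y0.00
; layer 6
G0 Z22.29
G0 X0.00 Y0.00
G1 X15.00 Y0.00
G1 X15.00 Y8.00
G1 X0.00 Y8.00
G1 X0.00 Y0.00
; layer 7
G0 Z26.00
G0 X0.00 Y0.00
G1 X15.00 Y0.00
G1 X15.00 Y8.00
G1 X0.00 Y8.00
G1 X0.00 Y0.00
M2 ; end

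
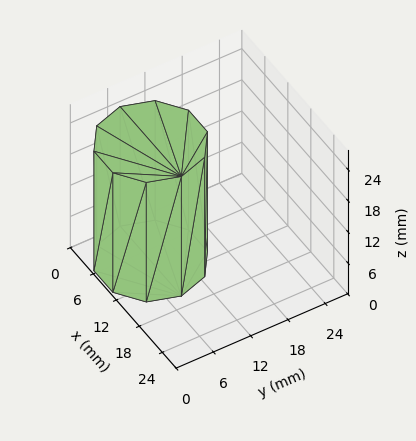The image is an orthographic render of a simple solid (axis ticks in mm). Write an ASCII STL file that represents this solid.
Reading the render: the shape is a regular 10-sided prism (a cylinder approximated with 10 flat sides), circumscribed radius ≈ 8 mm, height ≈ 23 mm (dimensions read to the nearest mm from the axis ticks). For the STL, each face is triangulated and given an outward normal.

solid part
  facet normal 0.0000 0.0000 -1.0000
    outer loop
      vertex 10.472 15.608 0.000
      vertex 14.472 12.702 0.000
      vertex 16.000 8.000 0.000
    endloop
  endfacet
  facet normal 0.0000 0.0000 -1.0000
    outer loop
      vertex 5.528 15.608 0.000
      vertex 10.472 15.608 0.000
      vertex 16.000 8.000 0.000
    endloop
  endfacet
  facet normal 0.0000 0.0000 -1.0000
    outer loop
      vertex 1.528 12.702 0.000
      vertex 5.528 15.608 0.000
      vertex 16.000 8.000 0.000
    endloop
  endfacet
  facet normal 0.0000 0.0000 -1.0000
    outer loop
      vertex 0.000 8.000 0.000
      vertex 1.528 12.702 0.000
      vertex 16.000 8.000 0.000
    endloop
  endfacet
  facet normal 0.0000 0.0000 -1.0000
    outer loop
      vertex 1.528 3.298 0.000
      vertex 0.000 8.000 0.000
      vertex 16.000 8.000 0.000
    endloop
  endfacet
  facet normal 0.0000 0.0000 -1.0000
    outer loop
      vertex 5.528 0.392 0.000
      vertex 1.528 3.298 0.000
      vertex 16.000 8.000 0.000
    endloop
  endfacet
  facet normal 0.0000 0.0000 -1.0000
    outer loop
      vertex 10.472 0.392 0.000
      vertex 5.528 0.392 0.000
      vertex 16.000 8.000 0.000
    endloop
  endfacet
  facet normal 0.0000 0.0000 -1.0000
    outer loop
      vertex 14.472 3.298 0.000
      vertex 10.472 0.392 0.000
      vertex 16.000 8.000 0.000
    endloop
  endfacet
  facet normal 0.0000 0.0000 1.0000
    outer loop
      vertex 16.000 8.000 23.000
      vertex 14.472 12.702 23.000
      vertex 10.472 15.608 23.000
    endloop
  endfacet
  facet normal 0.0000 0.0000 1.0000
    outer loop
      vertex 16.000 8.000 23.000
      vertex 10.472 15.608 23.000
      vertex 5.528 15.608 23.000
    endloop
  endfacet
  facet normal 0.0000 0.0000 1.0000
    outer loop
      vertex 16.000 8.000 23.000
      vertex 5.528 15.608 23.000
      vertex 1.528 12.702 23.000
    endloop
  endfacet
  facet normal 0.0000 0.0000 1.0000
    outer loop
      vertex 16.000 8.000 23.000
      vertex 1.528 12.702 23.000
      vertex 0.000 8.000 23.000
    endloop
  endfacet
  facet normal 0.0000 0.0000 1.0000
    outer loop
      vertex 16.000 8.000 23.000
      vertex 0.000 8.000 23.000
      vertex 1.528 3.298 23.000
    endloop
  endfacet
  facet normal 0.0000 0.0000 1.0000
    outer loop
      vertex 16.000 8.000 23.000
      vertex 1.528 3.298 23.000
      vertex 5.528 0.392 23.000
    endloop
  endfacet
  facet normal 0.0000 0.0000 1.0000
    outer loop
      vertex 16.000 8.000 23.000
      vertex 5.528 0.392 23.000
      vertex 10.472 0.392 23.000
    endloop
  endfacet
  facet normal 0.0000 0.0000 1.0000
    outer loop
      vertex 16.000 8.000 23.000
      vertex 10.472 0.392 23.000
      vertex 14.472 3.298 23.000
    endloop
  endfacet
  facet normal 0.9510 0.3091 0.0000
    outer loop
      vertex 16.000 8.000 0.000
      vertex 14.472 12.702 0.000
      vertex 14.472 12.702 23.000
    endloop
  endfacet
  facet normal 0.9510 0.3091 0.0000
    outer loop
      vertex 16.000 8.000 0.000
      vertex 14.472 12.702 23.000
      vertex 16.000 8.000 23.000
    endloop
  endfacet
  facet normal 0.5878 0.8090 0.0000
    outer loop
      vertex 14.472 12.702 0.000
      vertex 10.472 15.608 0.000
      vertex 10.472 15.608 23.000
    endloop
  endfacet
  facet normal 0.5878 0.8090 0.0000
    outer loop
      vertex 14.472 12.702 0.000
      vertex 10.472 15.608 23.000
      vertex 14.472 12.702 23.000
    endloop
  endfacet
  facet normal 0.0000 1.0000 0.0000
    outer loop
      vertex 10.472 15.608 0.000
      vertex 5.528 15.608 0.000
      vertex 5.528 15.608 23.000
    endloop
  endfacet
  facet normal 0.0000 1.0000 0.0000
    outer loop
      vertex 10.472 15.608 0.000
      vertex 5.528 15.608 23.000
      vertex 10.472 15.608 23.000
    endloop
  endfacet
  facet normal -0.5878 0.8090 0.0000
    outer loop
      vertex 5.528 15.608 0.000
      vertex 1.528 12.702 0.000
      vertex 1.528 12.702 23.000
    endloop
  endfacet
  facet normal -0.5878 0.8090 0.0000
    outer loop
      vertex 5.528 15.608 0.000
      vertex 1.528 12.702 23.000
      vertex 5.528 15.608 23.000
    endloop
  endfacet
  facet normal -0.9510 0.3091 0.0000
    outer loop
      vertex 1.528 12.702 0.000
      vertex 0.000 8.000 0.000
      vertex 0.000 8.000 23.000
    endloop
  endfacet
  facet normal -0.9510 0.3091 0.0000
    outer loop
      vertex 1.528 12.702 0.000
      vertex 0.000 8.000 23.000
      vertex 1.528 12.702 23.000
    endloop
  endfacet
  facet normal -0.9510 -0.3091 0.0000
    outer loop
      vertex 0.000 8.000 0.000
      vertex 1.528 3.298 0.000
      vertex 1.528 3.298 23.000
    endloop
  endfacet
  facet normal -0.9510 -0.3091 0.0000
    outer loop
      vertex 0.000 8.000 0.000
      vertex 1.528 3.298 23.000
      vertex 0.000 8.000 23.000
    endloop
  endfacet
  facet normal -0.5878 -0.8090 0.0000
    outer loop
      vertex 1.528 3.298 0.000
      vertex 5.528 0.392 0.000
      vertex 5.528 0.392 23.000
    endloop
  endfacet
  facet normal -0.5878 -0.8090 0.0000
    outer loop
      vertex 1.528 3.298 0.000
      vertex 5.528 0.392 23.000
      vertex 1.528 3.298 23.000
    endloop
  endfacet
  facet normal 0.0000 -1.0000 0.0000
    outer loop
      vertex 5.528 0.392 0.000
      vertex 10.472 0.392 0.000
      vertex 10.472 0.392 23.000
    endloop
  endfacet
  facet normal 0.0000 -1.0000 0.0000
    outer loop
      vertex 5.528 0.392 0.000
      vertex 10.472 0.392 23.000
      vertex 5.528 0.392 23.000
    endloop
  endfacet
  facet normal 0.5878 -0.8090 0.0000
    outer loop
      vertex 10.472 0.392 0.000
      vertex 14.472 3.298 0.000
      vertex 14.472 3.298 23.000
    endloop
  endfacet
  facet normal 0.5878 -0.8090 0.0000
    outer loop
      vertex 10.472 0.392 0.000
      vertex 14.472 3.298 23.000
      vertex 10.472 0.392 23.000
    endloop
  endfacet
  facet normal 0.9510 -0.3091 0.0000
    outer loop
      vertex 14.472 3.298 0.000
      vertex 16.000 8.000 0.000
      vertex 16.000 8.000 23.000
    endloop
  endfacet
  facet normal 0.9510 -0.3091 0.0000
    outer loop
      vertex 14.472 3.298 0.000
      vertex 16.000 8.000 23.000
      vertex 14.472 3.298 23.000
    endloop
  endfacet
endsolid part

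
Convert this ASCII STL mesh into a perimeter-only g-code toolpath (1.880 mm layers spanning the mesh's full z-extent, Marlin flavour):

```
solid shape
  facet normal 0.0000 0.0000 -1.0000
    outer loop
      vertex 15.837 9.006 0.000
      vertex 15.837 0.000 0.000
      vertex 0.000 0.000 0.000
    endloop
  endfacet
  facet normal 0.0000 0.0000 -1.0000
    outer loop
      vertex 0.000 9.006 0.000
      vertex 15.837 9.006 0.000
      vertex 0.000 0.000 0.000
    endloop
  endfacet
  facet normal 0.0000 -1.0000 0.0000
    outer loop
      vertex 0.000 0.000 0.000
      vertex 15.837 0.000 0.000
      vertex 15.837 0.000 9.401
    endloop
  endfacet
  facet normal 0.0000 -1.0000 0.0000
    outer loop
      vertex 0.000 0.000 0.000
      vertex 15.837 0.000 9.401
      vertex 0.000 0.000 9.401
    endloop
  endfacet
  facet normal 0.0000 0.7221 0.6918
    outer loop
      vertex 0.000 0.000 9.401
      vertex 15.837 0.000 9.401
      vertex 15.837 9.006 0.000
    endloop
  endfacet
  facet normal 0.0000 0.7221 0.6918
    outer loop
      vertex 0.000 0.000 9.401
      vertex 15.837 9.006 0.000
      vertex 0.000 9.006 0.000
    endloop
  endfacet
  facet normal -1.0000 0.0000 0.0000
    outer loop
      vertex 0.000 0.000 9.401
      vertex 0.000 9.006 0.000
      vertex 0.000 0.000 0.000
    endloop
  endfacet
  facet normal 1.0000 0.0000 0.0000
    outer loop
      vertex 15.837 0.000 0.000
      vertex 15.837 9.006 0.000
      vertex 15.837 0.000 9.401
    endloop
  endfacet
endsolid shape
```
; perimeter-only toolpath
G21 ; units = mm
G90 ; absolute positioning
G28 ; home
; layer 1
G0 Z1.880
G0 X0.000 Y0.000
G1 X15.837 Y0.000
G1 X15.837 Y7.205
G1 X0.000 Y7.205
G1 X0.000 Y0.000
; layer 2
G0 Z3.760
G0 X0.000 Y0.000
G1 X15.837 Y0.000
G1 X15.837 Y5.404
G1 X0.000 Y5.404
G1 X0.000 Y0.000
; layer 3
G0 Z5.641
G0 X0.000 Y0.000
G1 X15.837 Y0.000
G1 X15.837 Y3.602
G1 X0.000 Y3.602
G1 X0.000 Y0.000
; layer 4
G0 Z7.521
G0 X0.000 Y0.000
G1 X15.837 Y0.000
G1 X15.837 Y1.801
G1 X0.000 Y1.801
G1 X0.000 Y0.000
M2 ; end

The solid is a wedge (ramp): 15.8 × 9.01 mm base, rising to 9.4 mm along the y=0 edge and sloping linearly to z=0 at y=9.01. Slicing at Δz = 1.880 mm — 5 equal slices spanning the solid's height, so layer i sits at z = i·h/5 — gives 4 non-empty perimeters. Each is a 4-segment closed polygon; G0 lifts to the layer z and rapids to the start vertex, then G1 traces the edges. The cross-section shrinks linearly with z (the slice at the apex is degenerate and omitted).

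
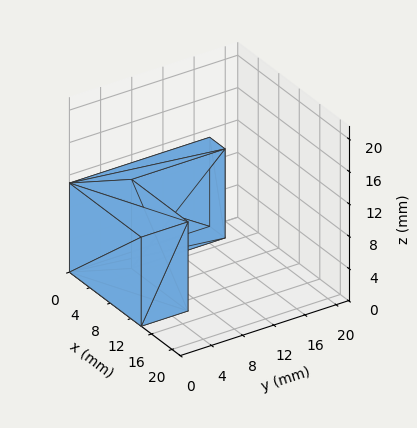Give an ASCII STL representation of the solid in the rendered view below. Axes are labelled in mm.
Reading the render: the shape is an L-shaped prism: outer 14 × 18 mm, arm thicknesses ≈ 6 mm (horizontal) and 3 mm (vertical), extruded 11 mm in z (dimensions read to the nearest mm from the axis ticks). For the STL, each face is triangulated and given an outward normal.

solid part
  facet normal 0.0000 0.0000 -1.0000
    outer loop
      vertex 14.0 6.0 0.0
      vertex 14.0 0.0 0.0
      vertex 0.0 0.0 0.0
    endloop
  endfacet
  facet normal 0.0000 0.0000 -1.0000
    outer loop
      vertex 3.0 6.0 0.0
      vertex 14.0 6.0 0.0
      vertex 0.0 0.0 0.0
    endloop
  endfacet
  facet normal 0.0000 0.0000 -1.0000
    outer loop
      vertex 3.0 18.0 0.0
      vertex 3.0 6.0 0.0
      vertex 0.0 0.0 0.0
    endloop
  endfacet
  facet normal 0.0000 0.0000 -1.0000
    outer loop
      vertex 0.0 18.0 0.0
      vertex 3.0 18.0 0.0
      vertex 0.0 0.0 0.0
    endloop
  endfacet
  facet normal 0.0000 0.0000 1.0000
    outer loop
      vertex 0.0 0.0 11.0
      vertex 14.0 0.0 11.0
      vertex 14.0 6.0 11.0
    endloop
  endfacet
  facet normal 0.0000 0.0000 1.0000
    outer loop
      vertex 0.0 0.0 11.0
      vertex 14.0 6.0 11.0
      vertex 3.0 6.0 11.0
    endloop
  endfacet
  facet normal 0.0000 0.0000 1.0000
    outer loop
      vertex 0.0 0.0 11.0
      vertex 3.0 6.0 11.0
      vertex 3.0 18.0 11.0
    endloop
  endfacet
  facet normal 0.0000 0.0000 1.0000
    outer loop
      vertex 0.0 0.0 11.0
      vertex 3.0 18.0 11.0
      vertex 0.0 18.0 11.0
    endloop
  endfacet
  facet normal 0.0000 -1.0000 0.0000
    outer loop
      vertex 0.0 0.0 0.0
      vertex 14.0 0.0 0.0
      vertex 14.0 0.0 11.0
    endloop
  endfacet
  facet normal 0.0000 -1.0000 0.0000
    outer loop
      vertex 0.0 0.0 0.0
      vertex 14.0 0.0 11.0
      vertex 0.0 0.0 11.0
    endloop
  endfacet
  facet normal 1.0000 0.0000 0.0000
    outer loop
      vertex 14.0 0.0 0.0
      vertex 14.0 6.0 0.0
      vertex 14.0 6.0 11.0
    endloop
  endfacet
  facet normal 1.0000 0.0000 0.0000
    outer loop
      vertex 14.0 0.0 0.0
      vertex 14.0 6.0 11.0
      vertex 14.0 0.0 11.0
    endloop
  endfacet
  facet normal 0.0000 1.0000 0.0000
    outer loop
      vertex 14.0 6.0 0.0
      vertex 3.0 6.0 0.0
      vertex 3.0 6.0 11.0
    endloop
  endfacet
  facet normal 0.0000 1.0000 0.0000
    outer loop
      vertex 14.0 6.0 0.0
      vertex 3.0 6.0 11.0
      vertex 14.0 6.0 11.0
    endloop
  endfacet
  facet normal 1.0000 0.0000 0.0000
    outer loop
      vertex 3.0 6.0 0.0
      vertex 3.0 18.0 0.0
      vertex 3.0 18.0 11.0
    endloop
  endfacet
  facet normal 1.0000 0.0000 0.0000
    outer loop
      vertex 3.0 6.0 0.0
      vertex 3.0 18.0 11.0
      vertex 3.0 6.0 11.0
    endloop
  endfacet
  facet normal 0.0000 1.0000 0.0000
    outer loop
      vertex 3.0 18.0 0.0
      vertex 0.0 18.0 0.0
      vertex 0.0 18.0 11.0
    endloop
  endfacet
  facet normal 0.0000 1.0000 0.0000
    outer loop
      vertex 3.0 18.0 0.0
      vertex 0.0 18.0 11.0
      vertex 3.0 18.0 11.0
    endloop
  endfacet
  facet normal -1.0000 0.0000 0.0000
    outer loop
      vertex 0.0 18.0 0.0
      vertex 0.0 0.0 0.0
      vertex 0.0 0.0 11.0
    endloop
  endfacet
  facet normal -1.0000 0.0000 0.0000
    outer loop
      vertex 0.0 18.0 0.0
      vertex 0.0 0.0 11.0
      vertex 0.0 18.0 11.0
    endloop
  endfacet
endsolid part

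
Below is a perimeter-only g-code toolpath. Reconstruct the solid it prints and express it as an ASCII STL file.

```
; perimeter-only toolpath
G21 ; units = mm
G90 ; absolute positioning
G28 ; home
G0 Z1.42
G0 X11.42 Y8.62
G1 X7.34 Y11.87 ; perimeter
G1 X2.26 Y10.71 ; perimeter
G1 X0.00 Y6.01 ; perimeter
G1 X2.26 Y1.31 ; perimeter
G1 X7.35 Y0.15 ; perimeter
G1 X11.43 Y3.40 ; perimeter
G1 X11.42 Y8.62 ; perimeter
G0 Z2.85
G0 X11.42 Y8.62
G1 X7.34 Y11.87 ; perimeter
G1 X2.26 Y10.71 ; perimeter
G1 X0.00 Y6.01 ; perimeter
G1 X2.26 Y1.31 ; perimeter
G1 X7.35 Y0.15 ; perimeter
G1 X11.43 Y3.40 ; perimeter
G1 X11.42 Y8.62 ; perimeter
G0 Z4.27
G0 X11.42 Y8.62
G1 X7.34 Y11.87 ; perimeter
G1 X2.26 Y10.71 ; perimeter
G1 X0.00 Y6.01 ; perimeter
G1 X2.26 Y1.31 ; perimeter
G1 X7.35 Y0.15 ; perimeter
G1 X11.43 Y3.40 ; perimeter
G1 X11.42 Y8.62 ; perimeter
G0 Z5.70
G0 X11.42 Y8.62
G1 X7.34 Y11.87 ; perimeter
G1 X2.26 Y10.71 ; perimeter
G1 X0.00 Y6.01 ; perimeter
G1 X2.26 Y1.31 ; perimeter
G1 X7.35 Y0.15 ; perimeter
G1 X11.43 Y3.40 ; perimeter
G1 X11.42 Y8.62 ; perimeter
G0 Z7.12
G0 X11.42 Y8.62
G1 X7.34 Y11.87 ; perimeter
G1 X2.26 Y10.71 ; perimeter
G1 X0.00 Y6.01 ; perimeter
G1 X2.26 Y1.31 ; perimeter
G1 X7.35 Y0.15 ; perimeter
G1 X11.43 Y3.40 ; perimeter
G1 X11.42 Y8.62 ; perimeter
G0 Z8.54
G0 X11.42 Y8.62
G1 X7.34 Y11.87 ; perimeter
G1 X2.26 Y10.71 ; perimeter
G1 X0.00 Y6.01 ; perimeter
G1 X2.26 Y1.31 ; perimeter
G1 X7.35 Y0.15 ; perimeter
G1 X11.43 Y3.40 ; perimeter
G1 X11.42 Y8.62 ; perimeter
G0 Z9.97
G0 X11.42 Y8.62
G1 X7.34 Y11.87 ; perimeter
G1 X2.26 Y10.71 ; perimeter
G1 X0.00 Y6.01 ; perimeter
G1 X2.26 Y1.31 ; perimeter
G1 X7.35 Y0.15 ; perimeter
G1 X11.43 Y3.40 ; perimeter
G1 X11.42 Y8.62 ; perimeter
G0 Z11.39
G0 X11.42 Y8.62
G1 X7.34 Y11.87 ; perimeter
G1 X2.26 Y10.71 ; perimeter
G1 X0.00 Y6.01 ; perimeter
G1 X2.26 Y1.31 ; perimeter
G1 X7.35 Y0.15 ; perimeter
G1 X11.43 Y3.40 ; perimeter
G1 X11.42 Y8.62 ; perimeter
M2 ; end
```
solid part
  facet normal 0.0000 0.0000 -1.0000
    outer loop
      vertex 2.26 10.71 0.00
      vertex 7.34 11.87 0.00
      vertex 11.42 8.62 0.00
    endloop
  endfacet
  facet normal 0.0000 0.0000 -1.0000
    outer loop
      vertex 0.00 6.01 0.00
      vertex 2.26 10.71 0.00
      vertex 11.42 8.62 0.00
    endloop
  endfacet
  facet normal 0.0000 0.0000 -1.0000
    outer loop
      vertex 2.26 1.31 0.00
      vertex 0.00 6.01 0.00
      vertex 11.42 8.62 0.00
    endloop
  endfacet
  facet normal 0.0000 0.0000 -1.0000
    outer loop
      vertex 7.35 0.15 0.00
      vertex 2.26 1.31 0.00
      vertex 11.42 8.62 0.00
    endloop
  endfacet
  facet normal 0.0000 0.0000 -1.0000
    outer loop
      vertex 11.43 3.40 0.00
      vertex 7.35 0.15 0.00
      vertex 11.42 8.62 0.00
    endloop
  endfacet
  facet normal 0.0000 0.0000 1.0000
    outer loop
      vertex 11.42 8.62 11.39
      vertex 7.34 11.87 11.39
      vertex 2.26 10.71 11.39
    endloop
  endfacet
  facet normal 0.0000 0.0000 1.0000
    outer loop
      vertex 11.42 8.62 11.39
      vertex 2.26 10.71 11.39
      vertex 0.00 6.01 11.39
    endloop
  endfacet
  facet normal 0.0000 0.0000 1.0000
    outer loop
      vertex 11.42 8.62 11.39
      vertex 0.00 6.01 11.39
      vertex 2.26 1.31 11.39
    endloop
  endfacet
  facet normal 0.0000 0.0000 1.0000
    outer loop
      vertex 11.42 8.62 11.39
      vertex 2.26 1.31 11.39
      vertex 7.35 0.15 11.39
    endloop
  endfacet
  facet normal 0.0000 0.0000 1.0000
    outer loop
      vertex 11.42 8.62 11.39
      vertex 7.35 0.15 11.39
      vertex 11.43 3.40 11.39
    endloop
  endfacet
  facet normal 0.6231 0.7822 0.0000
    outer loop
      vertex 11.42 8.62 0.00
      vertex 7.34 11.87 0.00
      vertex 7.34 11.87 11.39
    endloop
  endfacet
  facet normal 0.6231 0.7822 0.0000
    outer loop
      vertex 11.42 8.62 0.00
      vertex 7.34 11.87 11.39
      vertex 11.42 8.62 11.39
    endloop
  endfacet
  facet normal -0.2226 0.9749 0.0000
    outer loop
      vertex 7.34 11.87 0.00
      vertex 2.26 10.71 0.00
      vertex 2.26 10.71 11.39
    endloop
  endfacet
  facet normal -0.2226 0.9749 0.0000
    outer loop
      vertex 7.34 11.87 0.00
      vertex 2.26 10.71 11.39
      vertex 7.34 11.87 11.39
    endloop
  endfacet
  facet normal -0.9012 0.4334 0.0000
    outer loop
      vertex 2.26 10.71 0.00
      vertex 0.00 6.01 0.00
      vertex 0.00 6.01 11.39
    endloop
  endfacet
  facet normal -0.9012 0.4334 0.0000
    outer loop
      vertex 2.26 10.71 0.00
      vertex 0.00 6.01 11.39
      vertex 2.26 10.71 11.39
    endloop
  endfacet
  facet normal -0.9012 -0.4334 0.0000
    outer loop
      vertex 0.00 6.01 0.00
      vertex 2.26 1.31 0.00
      vertex 2.26 1.31 11.39
    endloop
  endfacet
  facet normal -0.9012 -0.4334 0.0000
    outer loop
      vertex 0.00 6.01 0.00
      vertex 2.26 1.31 11.39
      vertex 0.00 6.01 11.39
    endloop
  endfacet
  facet normal -0.2222 -0.9750 0.0000
    outer loop
      vertex 2.26 1.31 0.00
      vertex 7.35 0.15 0.00
      vertex 7.35 0.15 11.39
    endloop
  endfacet
  facet normal -0.2222 -0.9750 0.0000
    outer loop
      vertex 2.26 1.31 0.00
      vertex 7.35 0.15 11.39
      vertex 2.26 1.31 11.39
    endloop
  endfacet
  facet normal 0.6231 -0.7822 0.0000
    outer loop
      vertex 7.35 0.15 0.00
      vertex 11.43 3.40 0.00
      vertex 11.43 3.40 11.39
    endloop
  endfacet
  facet normal 0.6231 -0.7822 0.0000
    outer loop
      vertex 7.35 0.15 0.00
      vertex 11.43 3.40 11.39
      vertex 7.35 0.15 11.39
    endloop
  endfacet
  facet normal 1.0000 0.0019 0.0000
    outer loop
      vertex 11.43 3.40 0.00
      vertex 11.42 8.62 0.00
      vertex 11.42 8.62 11.39
    endloop
  endfacet
  facet normal 1.0000 0.0019 0.0000
    outer loop
      vertex 11.43 3.40 0.00
      vertex 11.42 8.62 11.39
      vertex 11.43 3.40 11.39
    endloop
  endfacet
endsolid part

The G0 Z moves step by Δz≈1.42 mm. Every layer's G1 loop is the same polygon, so the solid is a straight extrusion of it from z=0 to z≈11.4. Closing with flat bottom and top caps and triangulating gives 24 facets — a regular 7-sided prism (a cylinder approximated with 7 flat sides), circumscribed radius ≈ 6.01 mm, height ≈ 11.4 mm.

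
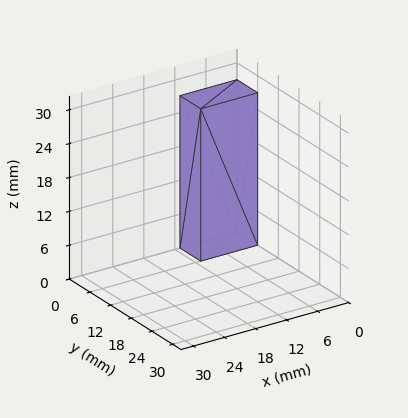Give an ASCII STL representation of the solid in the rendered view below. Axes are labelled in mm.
Reading the render: the shape is a rectangular box, roughly 11 × 6 mm footprint and 27 mm tall (dimensions read to the nearest mm from the axis ticks). For the STL, each face is triangulated and given an outward normal.

solid part
  facet normal 0.0000 0.0000 -1.0000
    outer loop
      vertex 11.000 6.000 0.000
      vertex 11.000 0.000 0.000
      vertex 0.000 0.000 0.000
    endloop
  endfacet
  facet normal 0.0000 0.0000 -1.0000
    outer loop
      vertex 0.000 6.000 0.000
      vertex 11.000 6.000 0.000
      vertex 0.000 0.000 0.000
    endloop
  endfacet
  facet normal 0.0000 0.0000 1.0000
    outer loop
      vertex 0.000 0.000 27.000
      vertex 11.000 0.000 27.000
      vertex 11.000 6.000 27.000
    endloop
  endfacet
  facet normal 0.0000 0.0000 1.0000
    outer loop
      vertex 0.000 0.000 27.000
      vertex 11.000 6.000 27.000
      vertex 0.000 6.000 27.000
    endloop
  endfacet
  facet normal 0.0000 -1.0000 0.0000
    outer loop
      vertex 0.000 0.000 0.000
      vertex 11.000 0.000 0.000
      vertex 11.000 0.000 27.000
    endloop
  endfacet
  facet normal 0.0000 -1.0000 0.0000
    outer loop
      vertex 0.000 0.000 0.000
      vertex 11.000 0.000 27.000
      vertex 0.000 0.000 27.000
    endloop
  endfacet
  facet normal 0.0000 1.0000 0.0000
    outer loop
      vertex 11.000 6.000 27.000
      vertex 11.000 6.000 0.000
      vertex 0.000 6.000 0.000
    endloop
  endfacet
  facet normal 0.0000 1.0000 0.0000
    outer loop
      vertex 0.000 6.000 27.000
      vertex 11.000 6.000 27.000
      vertex 0.000 6.000 0.000
    endloop
  endfacet
  facet normal -1.0000 0.0000 0.0000
    outer loop
      vertex 0.000 6.000 27.000
      vertex 0.000 6.000 0.000
      vertex 0.000 0.000 0.000
    endloop
  endfacet
  facet normal -1.0000 0.0000 0.0000
    outer loop
      vertex 0.000 0.000 27.000
      vertex 0.000 6.000 27.000
      vertex 0.000 0.000 0.000
    endloop
  endfacet
  facet normal 1.0000 0.0000 0.0000
    outer loop
      vertex 11.000 0.000 0.000
      vertex 11.000 6.000 0.000
      vertex 11.000 6.000 27.000
    endloop
  endfacet
  facet normal 1.0000 0.0000 0.0000
    outer loop
      vertex 11.000 0.000 0.000
      vertex 11.000 6.000 27.000
      vertex 11.000 0.000 27.000
    endloop
  endfacet
endsolid part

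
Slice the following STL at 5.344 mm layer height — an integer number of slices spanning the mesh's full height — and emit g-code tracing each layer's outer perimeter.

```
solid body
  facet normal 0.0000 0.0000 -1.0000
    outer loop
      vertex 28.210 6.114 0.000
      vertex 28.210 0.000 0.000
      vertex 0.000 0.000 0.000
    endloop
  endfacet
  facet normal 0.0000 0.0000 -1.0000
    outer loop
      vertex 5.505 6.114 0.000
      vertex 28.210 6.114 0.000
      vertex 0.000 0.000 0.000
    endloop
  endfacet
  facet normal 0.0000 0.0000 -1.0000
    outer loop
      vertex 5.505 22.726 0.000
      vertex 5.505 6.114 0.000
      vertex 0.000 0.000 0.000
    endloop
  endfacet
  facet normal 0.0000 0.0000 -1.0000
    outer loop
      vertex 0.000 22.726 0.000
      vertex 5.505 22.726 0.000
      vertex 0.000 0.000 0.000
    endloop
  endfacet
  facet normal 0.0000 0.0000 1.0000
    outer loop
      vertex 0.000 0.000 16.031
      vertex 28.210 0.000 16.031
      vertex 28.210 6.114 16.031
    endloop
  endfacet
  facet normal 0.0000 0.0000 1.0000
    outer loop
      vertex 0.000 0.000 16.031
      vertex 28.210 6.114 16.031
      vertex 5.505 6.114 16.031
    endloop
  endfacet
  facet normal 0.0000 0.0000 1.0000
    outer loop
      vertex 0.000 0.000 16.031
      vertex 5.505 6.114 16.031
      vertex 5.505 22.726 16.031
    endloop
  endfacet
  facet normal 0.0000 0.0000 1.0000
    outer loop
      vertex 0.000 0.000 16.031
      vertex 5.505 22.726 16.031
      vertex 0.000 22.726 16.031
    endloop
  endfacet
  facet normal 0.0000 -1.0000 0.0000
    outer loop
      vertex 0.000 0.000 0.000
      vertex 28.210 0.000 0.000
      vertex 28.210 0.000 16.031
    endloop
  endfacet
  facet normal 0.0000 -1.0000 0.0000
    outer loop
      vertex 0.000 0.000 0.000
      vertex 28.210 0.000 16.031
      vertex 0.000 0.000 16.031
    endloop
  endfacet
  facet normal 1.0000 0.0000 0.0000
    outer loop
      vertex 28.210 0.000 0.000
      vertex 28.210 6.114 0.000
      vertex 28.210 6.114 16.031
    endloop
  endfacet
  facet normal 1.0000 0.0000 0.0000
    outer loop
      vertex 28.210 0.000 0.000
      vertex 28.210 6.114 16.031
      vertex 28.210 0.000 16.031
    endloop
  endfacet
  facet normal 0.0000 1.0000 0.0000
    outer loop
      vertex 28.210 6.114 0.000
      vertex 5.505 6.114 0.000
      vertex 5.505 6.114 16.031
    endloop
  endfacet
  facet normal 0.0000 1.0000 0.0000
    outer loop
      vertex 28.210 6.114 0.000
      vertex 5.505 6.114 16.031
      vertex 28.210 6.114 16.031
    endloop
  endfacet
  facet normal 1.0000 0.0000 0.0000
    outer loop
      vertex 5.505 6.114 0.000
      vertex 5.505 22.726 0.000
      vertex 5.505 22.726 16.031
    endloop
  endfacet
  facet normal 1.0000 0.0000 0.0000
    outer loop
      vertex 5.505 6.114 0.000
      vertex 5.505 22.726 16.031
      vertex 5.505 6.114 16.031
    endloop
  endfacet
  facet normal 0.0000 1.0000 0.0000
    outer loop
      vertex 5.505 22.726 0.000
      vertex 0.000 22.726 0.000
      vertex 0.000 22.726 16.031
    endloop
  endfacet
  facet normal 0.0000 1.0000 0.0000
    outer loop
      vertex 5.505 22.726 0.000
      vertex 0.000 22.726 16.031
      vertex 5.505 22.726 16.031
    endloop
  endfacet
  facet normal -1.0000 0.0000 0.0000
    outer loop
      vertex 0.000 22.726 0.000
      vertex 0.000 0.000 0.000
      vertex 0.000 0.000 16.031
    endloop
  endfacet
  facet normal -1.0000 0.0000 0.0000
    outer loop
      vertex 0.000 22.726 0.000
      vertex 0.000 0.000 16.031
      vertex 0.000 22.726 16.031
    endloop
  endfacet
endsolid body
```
; perimeter-only toolpath
G21 ; units = mm
G90 ; absolute positioning
G28 ; home
; layer 1
G0 Z5.344
G0 X0.000 Y0.000
G1 X28.210 Y0.000
G1 X28.210 Y6.114
G1 X5.505 Y6.114
G1 X5.505 Y22.726
G1 X0.000 Y22.726
G1 X0.000 Y0.000
; layer 2
G0 Z10.687
G0 X0.000 Y0.000
G1 X28.210 Y0.000
G1 X28.210 Y6.114
G1 X5.505 Y6.114
G1 X5.505 Y22.726
G1 X0.000 Y22.726
G1 X0.000 Y0.000
; layer 3
G0 Z16.031
G0 X0.000 Y0.000
G1 X28.210 Y0.000
G1 X28.210 Y6.114
G1 X5.505 Y6.114
G1 X5.505 Y22.726
G1 X0.000 Y22.726
G1 X0.000 Y0.000
M2 ; end

The solid is an L-shaped prism: outer 28.2 × 22.7 mm, arm thicknesses ≈ 6.11 mm (horizontal) and 5.5 mm (vertical), extruded 16 mm in z. Slicing at Δz = 5.344 mm — 3 equal slices spanning the solid's height, so layer i sits at z = i·h/3 — gives 3 non-empty perimeters. Each is a 6-segment closed polygon; G0 lifts to the layer z and rapids to the start vertex, then G1 traces the edges.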